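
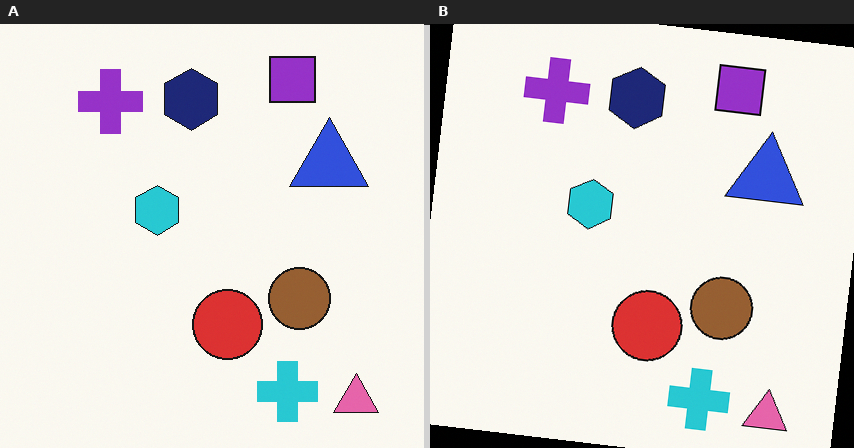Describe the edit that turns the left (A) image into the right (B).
The image was rotated clockwise by a small amount.

Every shape is tilted by the same angle and the image corners show triangular fill wedges — a whole-image rotation by a non-right angle.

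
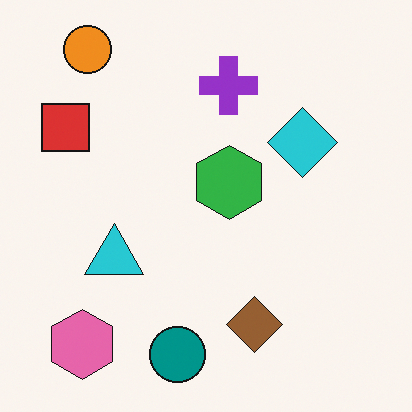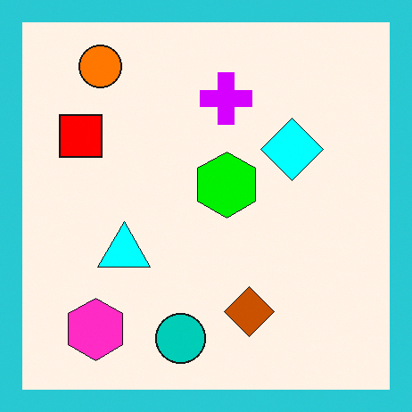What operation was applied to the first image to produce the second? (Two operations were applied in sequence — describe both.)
It was heavily oversaturated, then framed with a cyan border.

All colors are more vivid — a global saturation change. A solid cyan frame runs around the edge of the second image, with the content slightly shrunk inside it.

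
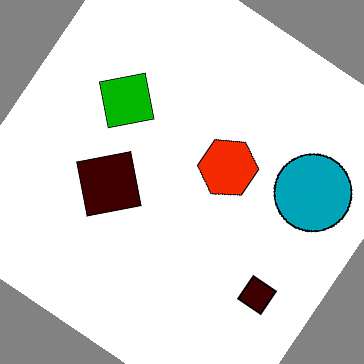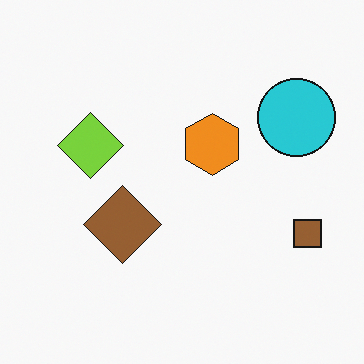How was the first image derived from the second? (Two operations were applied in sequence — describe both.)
Boosted in contrast, then rotated clockwise by a large amount — several tens of degrees.

Tones are pushed away from mid-grey across the whole image — a global contrast change. Every shape is tilted by the same angle and the image corners show triangular fill wedges — a whole-image rotation by a non-right angle.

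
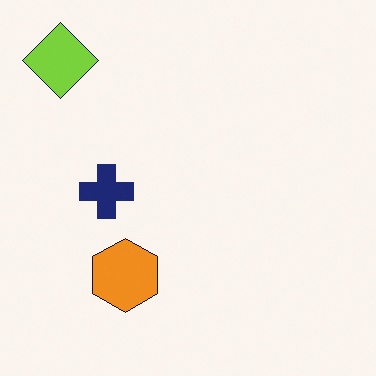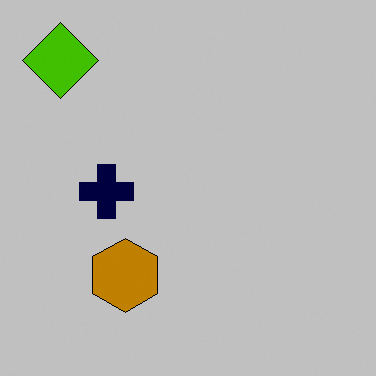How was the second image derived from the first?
Heavily posterized to just a handful of flat colors.

Each flat color has snapped to a coarser quantized level — most visibly, the near-white background has dropped to a flat grey.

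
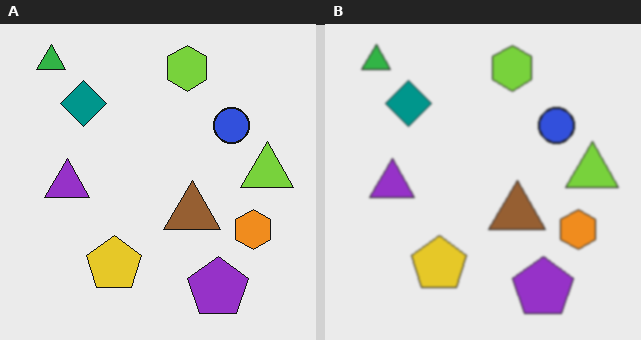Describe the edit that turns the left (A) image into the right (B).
The right (B) image is the left (A) lightly blurred.

Shape edges and outlines are uniformly softened across the whole image.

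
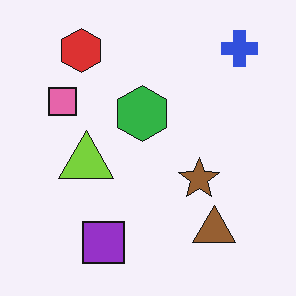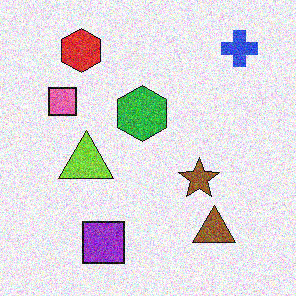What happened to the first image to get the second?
Degraded with strong gaussian noise.

Random speckle covers the whole image, including the flat background.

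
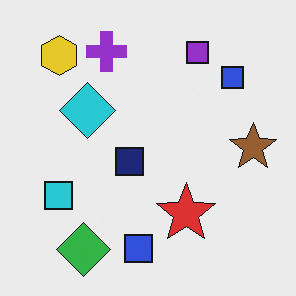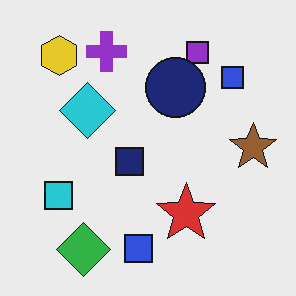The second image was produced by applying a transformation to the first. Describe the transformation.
The transformation is: overlaid with an additional navy circle.

A navy circle appears in the second image that is absent from the first.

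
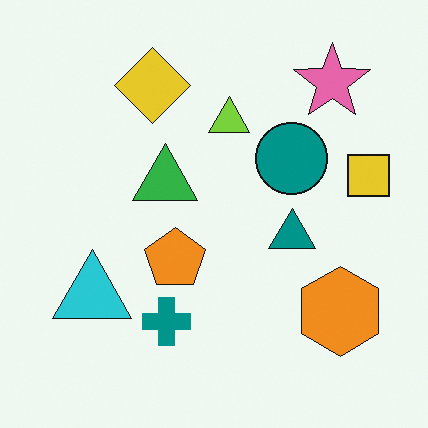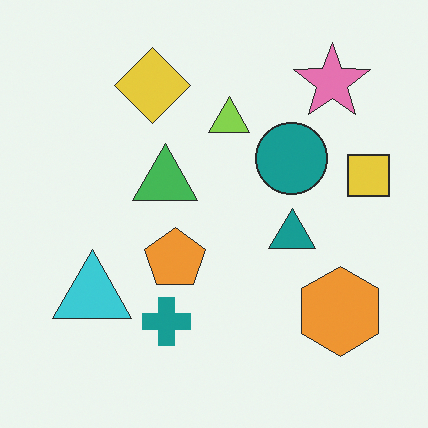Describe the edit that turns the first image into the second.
The transformation is: given slightly reduced contrast.

Tones are pushed toward mid-grey across the whole image — a global contrast change.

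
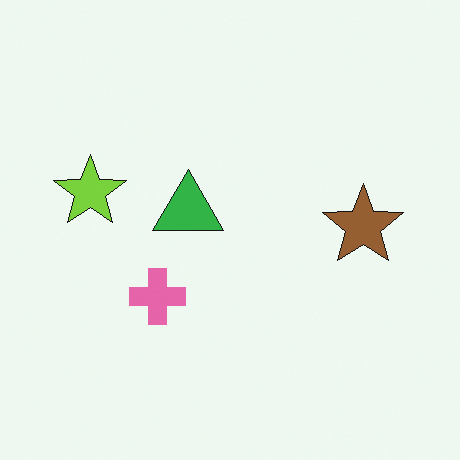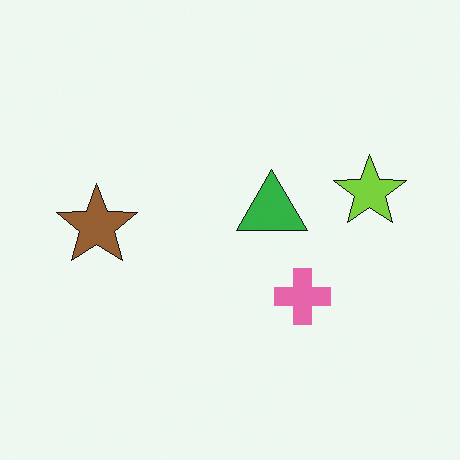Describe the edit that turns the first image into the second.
The second image is the first flipped horizontally (left ↔ right).

The lime star is in the left of the first image and the right of the second — shapes on opposite sides of the vertical midline have swapped in a mirror flip.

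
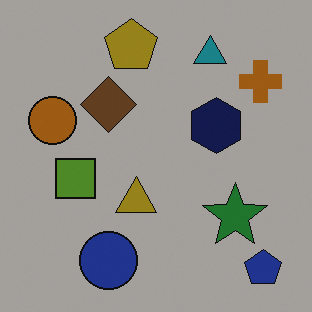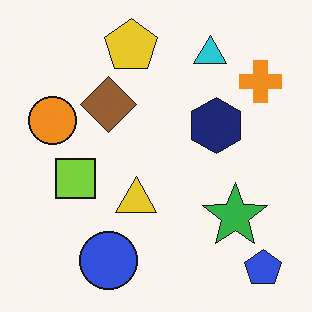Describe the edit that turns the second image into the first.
The first image is the second darkened a lot.

Every pixel — background and shapes alike — is uniformly darkened.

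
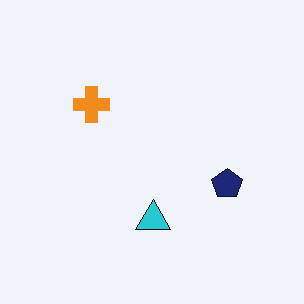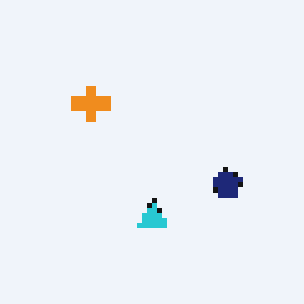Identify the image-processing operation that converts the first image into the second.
The transformation is: mildly pixelated.

Shapes are reduced to large square blocks; fine edges and outlines are lost — a downscale-then-upscale (mosaic) effect.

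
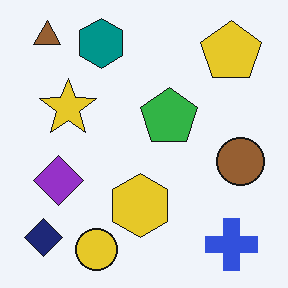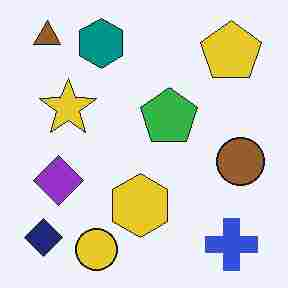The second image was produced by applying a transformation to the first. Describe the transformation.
The image was degraded with heavy JPEG compression.

Blocky 8×8 compression artifacts appear around shape edges and the flat background shows ringing — characteristic JPEG degradation.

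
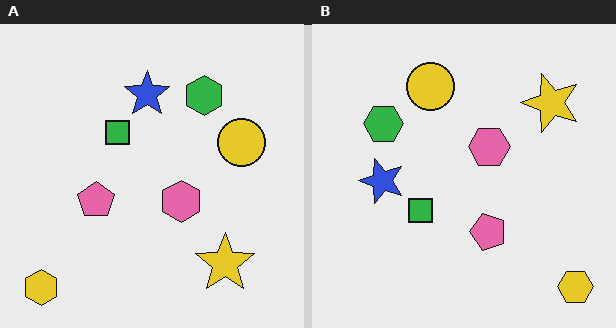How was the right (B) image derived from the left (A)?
The image was rotated 90° counter-clockwise.

The yellow hexagon sits in the bottom-left of the left (A) image and the bottom-right of the right (B) — consistent with a whole-image 90° counter-clockwise rotation.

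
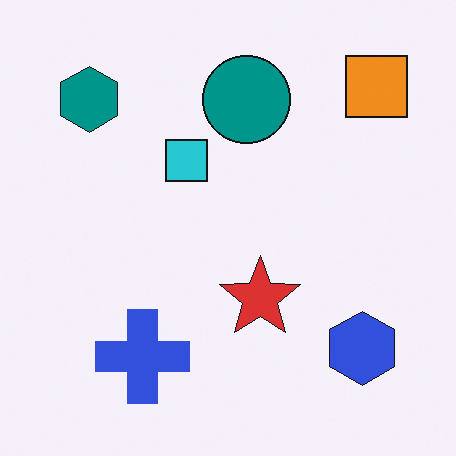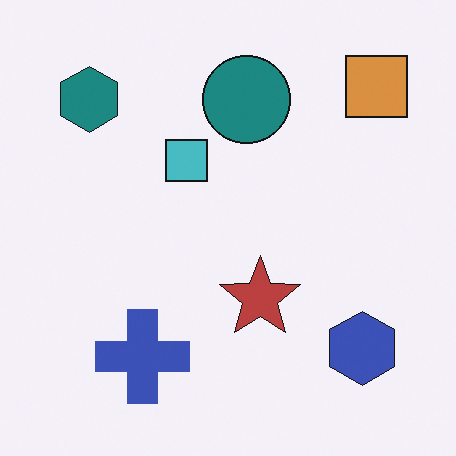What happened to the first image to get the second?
Slightly desaturated.

All colors are more muted and greyish — a global saturation change.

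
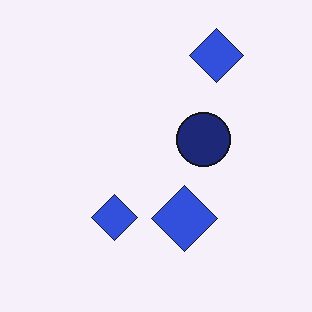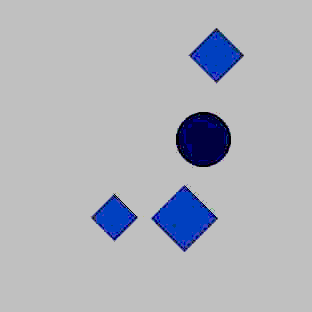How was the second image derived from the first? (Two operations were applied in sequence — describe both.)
The image was degraded with heavy JPEG compression, then heavily posterized to just a handful of flat colors.

Blocky 8×8 compression artifacts appear around shape edges and the flat background shows ringing — characteristic JPEG degradation. Each flat color has snapped to a coarser quantized level — most visibly, the near-white background has dropped to a flat grey.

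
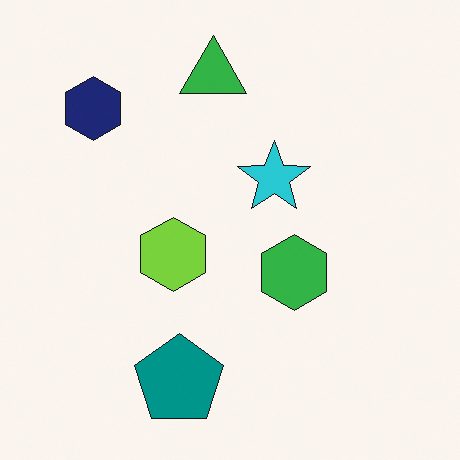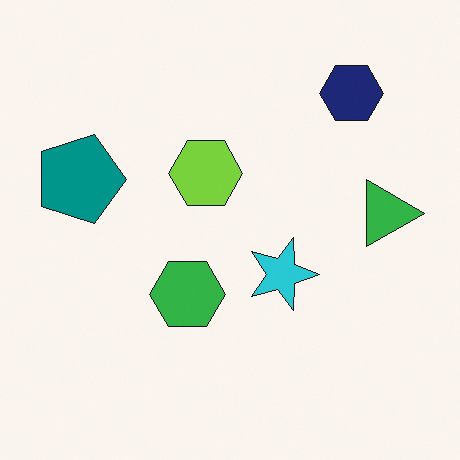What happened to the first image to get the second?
The transformation is: rotated 90° clockwise.

The navy hexagon sits in the top-left of the first image and the top-right of the second — consistent with a whole-image 90° clockwise rotation.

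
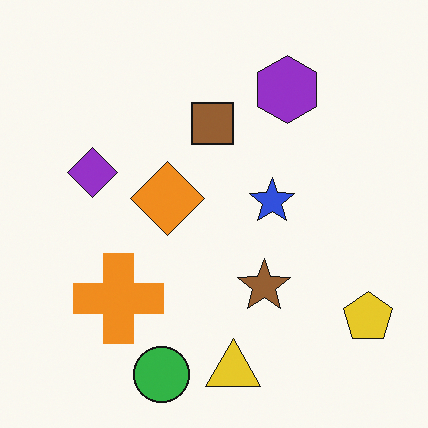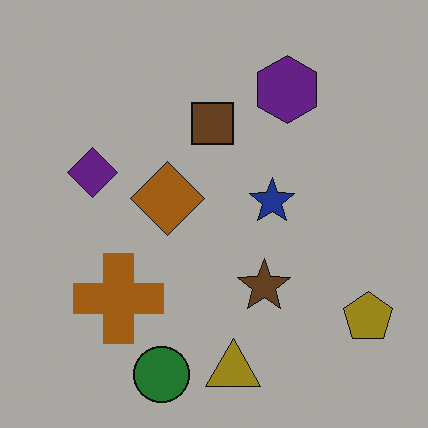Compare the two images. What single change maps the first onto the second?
The second image is the first substantially darkened.

Every pixel — background and shapes alike — is uniformly darkened.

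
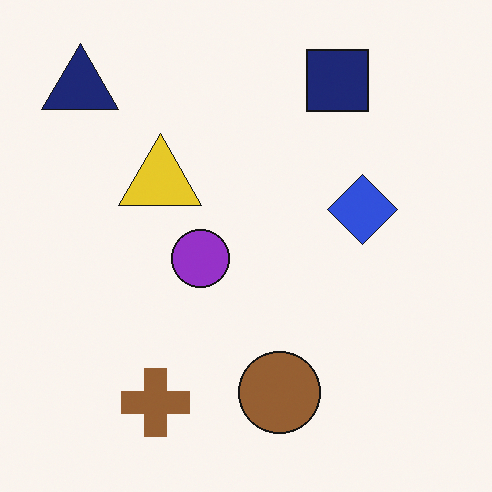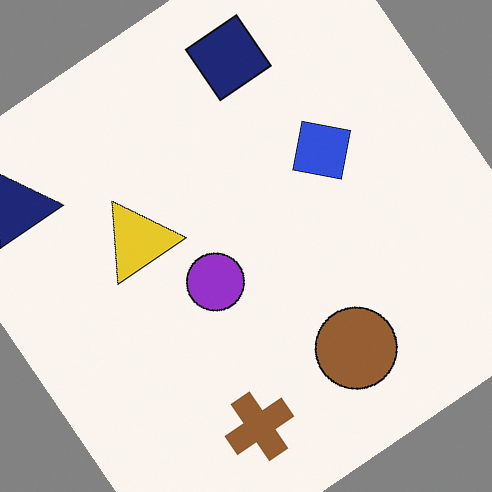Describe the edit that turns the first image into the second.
It was rotated counter-clockwise by a large amount — several tens of degrees.

Every shape is tilted by the same angle and the image corners show triangular fill wedges — a whole-image rotation by a non-right angle.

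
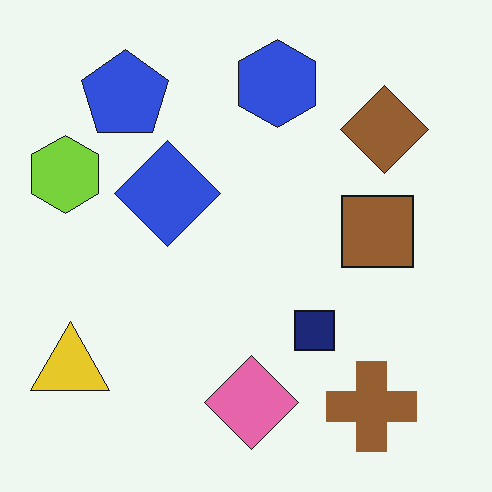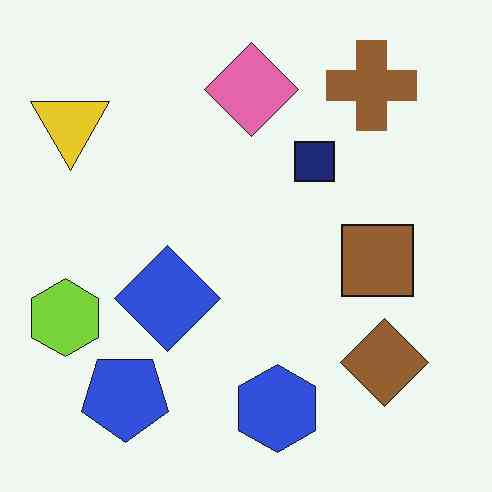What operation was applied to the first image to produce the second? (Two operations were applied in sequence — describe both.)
This is the original image flipped vertically (top ↔ bottom), then given moderate JPEG compression.

The blue hexagon is in the top of the first image and the bottom of the second — shapes on opposite sides of the horizontal midline have swapped in a mirror flip. Blocky 8×8 compression artifacts appear around shape edges and the flat background shows ringing — characteristic JPEG degradation.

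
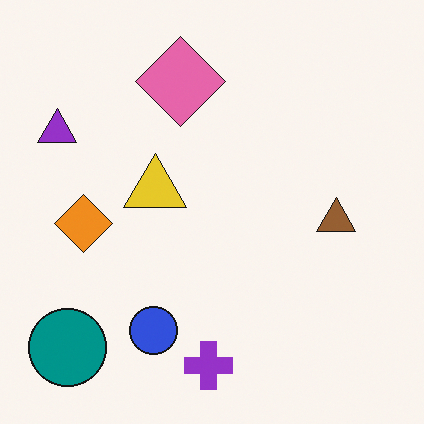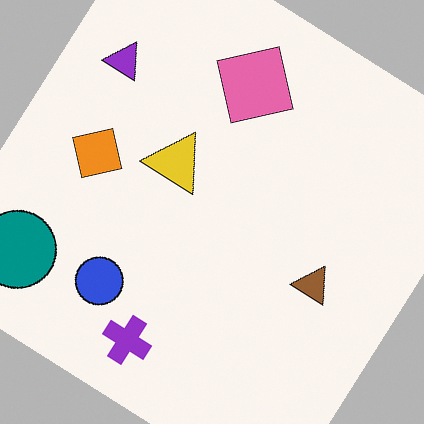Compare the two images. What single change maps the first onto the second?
The transformation is: rotated clockwise by a large amount — several tens of degrees.

Every shape is tilted by the same angle and the image corners show triangular fill wedges — a whole-image rotation by a non-right angle.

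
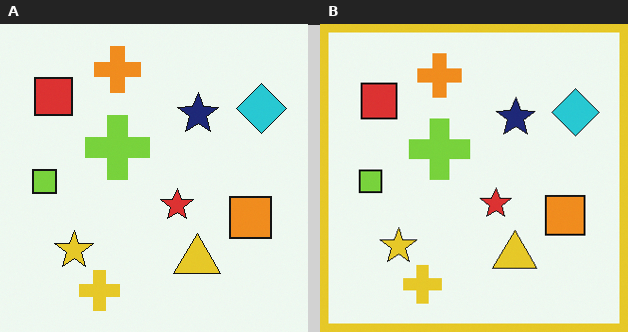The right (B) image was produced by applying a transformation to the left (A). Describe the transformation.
The image was framed with a yellow border.

A solid yellow frame runs around the edge of the right (B) image, with the content slightly shrunk inside it.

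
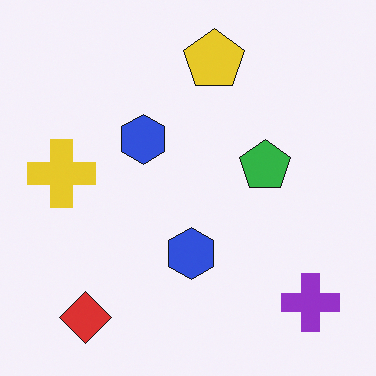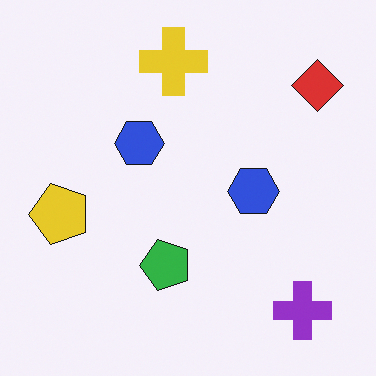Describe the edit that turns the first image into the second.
The transformation is: transposed (reflected across the top-left ↔ bottom-right diagonal).

Shapes have swapped their row and column positions — what was in the top-right is now in the bottom-left — a diagonal reflection.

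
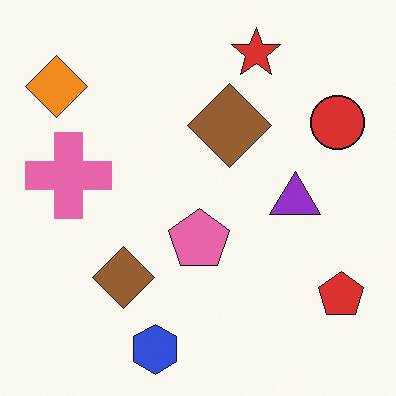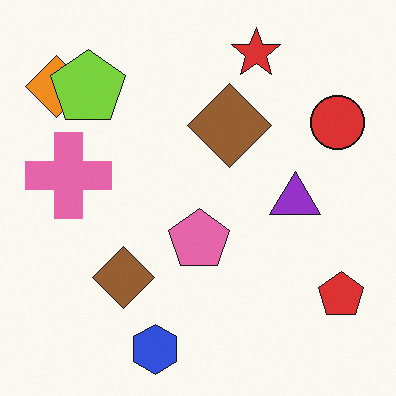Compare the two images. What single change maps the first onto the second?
This is the original image overlaid with an additional lime pentagon.

A lime pentagon appears in the second image that is absent from the first.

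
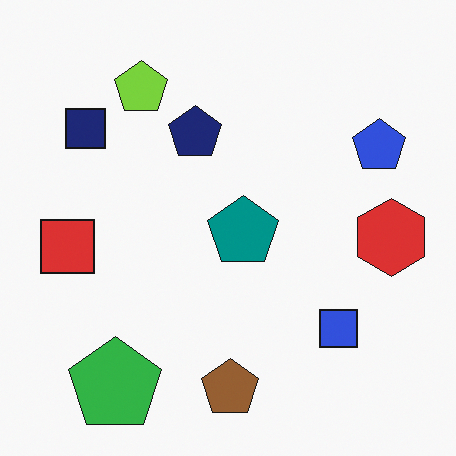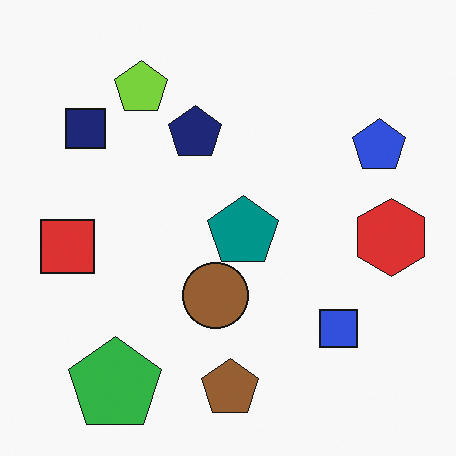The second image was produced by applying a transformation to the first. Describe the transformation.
It was overlaid with an additional brown circle.

A brown circle appears in the second image that is absent from the first.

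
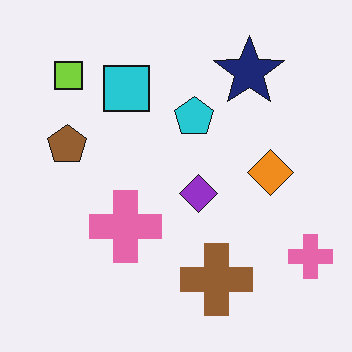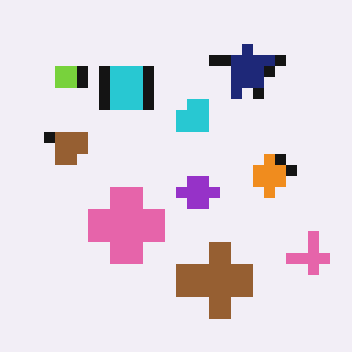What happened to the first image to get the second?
Coarsely pixelated.

Shapes are reduced to large square blocks; fine edges and outlines are lost — a downscale-then-upscale (mosaic) effect.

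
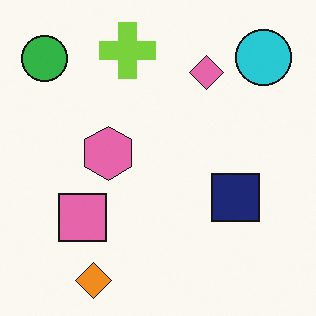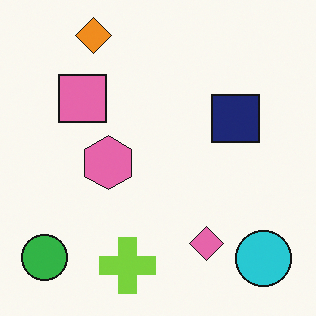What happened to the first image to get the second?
The transformation is: flipped vertically (top ↔ bottom).

The orange diamond is in the bottom-left of the first image and the top-left of the second — shapes on opposite sides of the horizontal midline have swapped in a mirror flip.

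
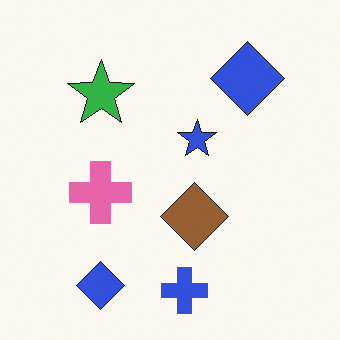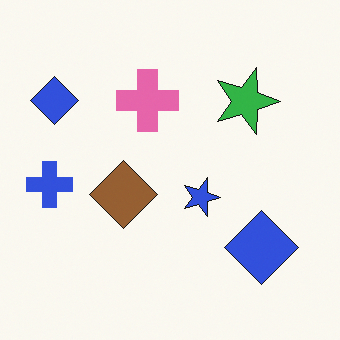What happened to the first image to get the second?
This is the original image rotated 90° clockwise.

The blue cross sits in the bottom of the first image and the left of the second — consistent with a whole-image 90° clockwise rotation.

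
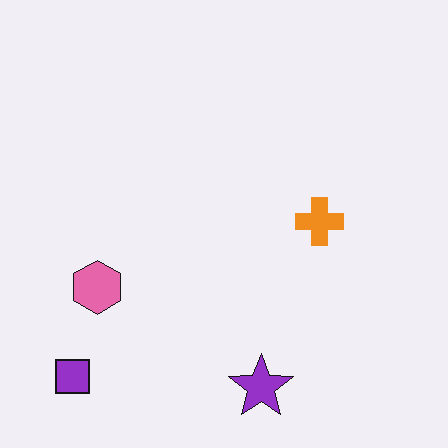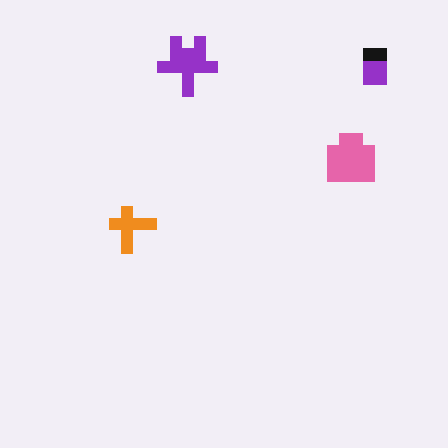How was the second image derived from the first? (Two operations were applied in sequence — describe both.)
Rotated 180°, then heavily pixelated into large blocks.

The purple square sits in the bottom-left of the first image and the top-right of the second — consistent with a whole-image 180° rotation. Shapes are reduced to large square blocks; fine edges and outlines are lost — a downscale-then-upscale (mosaic) effect.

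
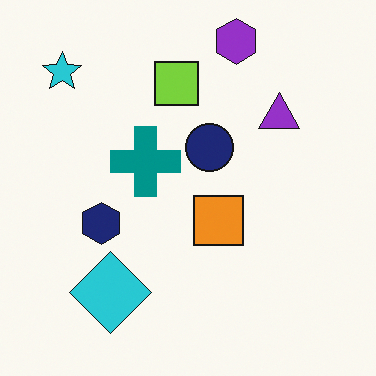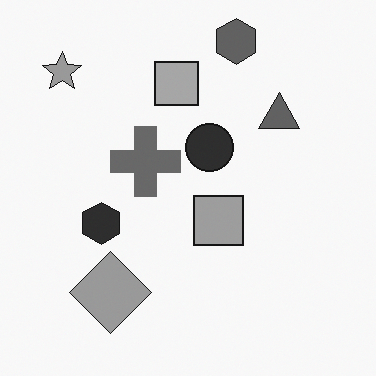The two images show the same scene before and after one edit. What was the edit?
The transformation is: converted to grayscale.

All color is removed — every shape is now a shade of grey.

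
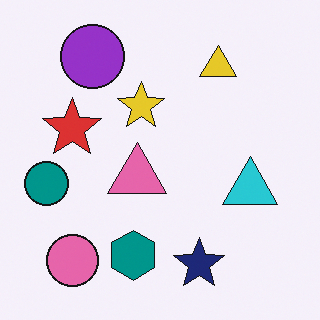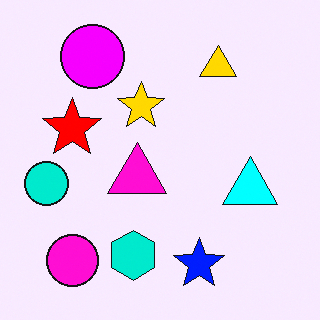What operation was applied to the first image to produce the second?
The image was made much more vivid (saturation change).

All colors are more vivid — a global saturation change.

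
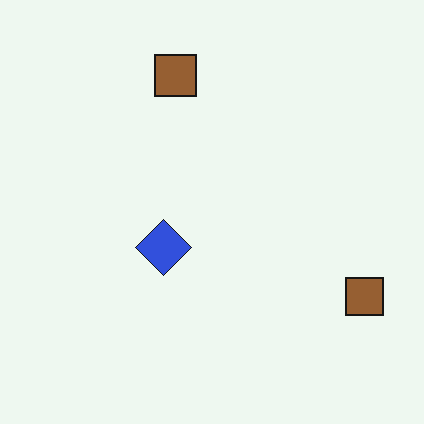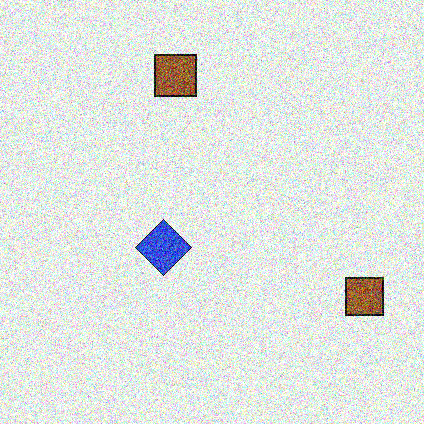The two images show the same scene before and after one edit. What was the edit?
The transformation is: degraded with a thick layer of grain.

Random speckle covers the whole image, including the flat background.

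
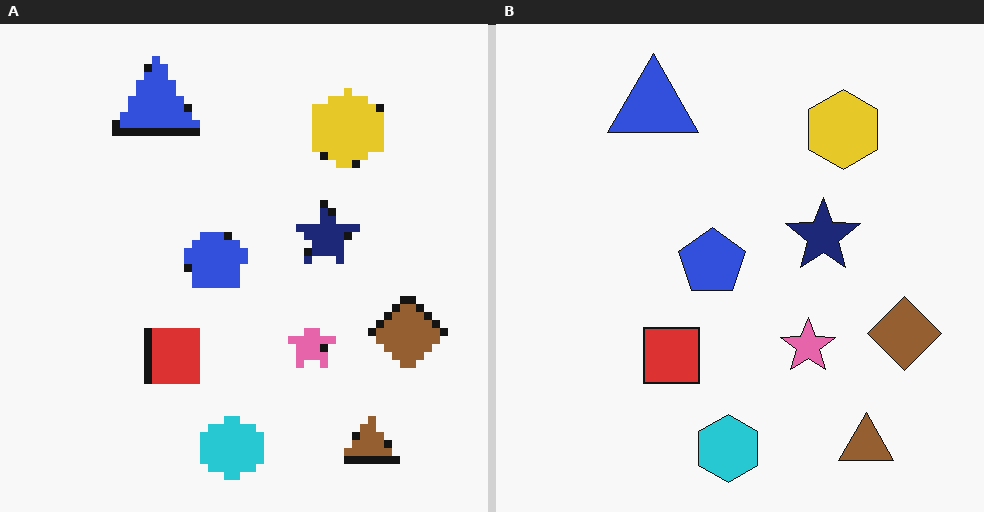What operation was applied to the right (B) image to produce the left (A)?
The transformation is: moderately pixelated.

Shapes are reduced to large square blocks; fine edges and outlines are lost — a downscale-then-upscale (mosaic) effect.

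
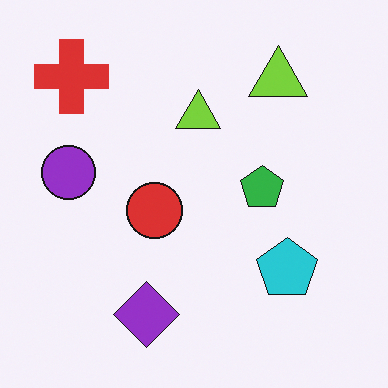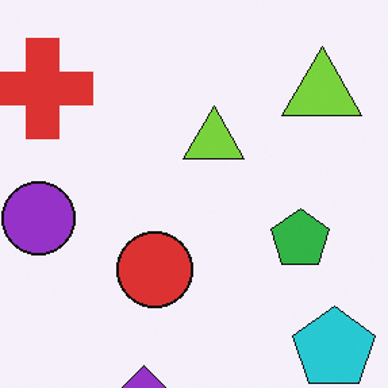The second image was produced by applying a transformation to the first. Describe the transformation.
The second image is the first cropped to a modestly smaller region and rescaled.

The visible shapes are larger and the field of view is narrower; shapes near the original edges may be partly or wholly outside the frame — a crop-and-rescale.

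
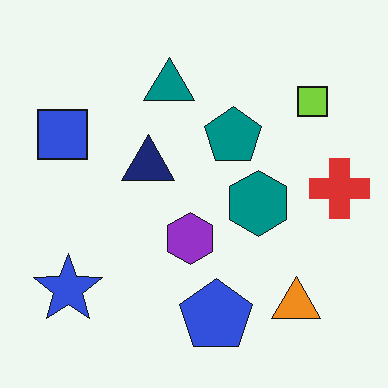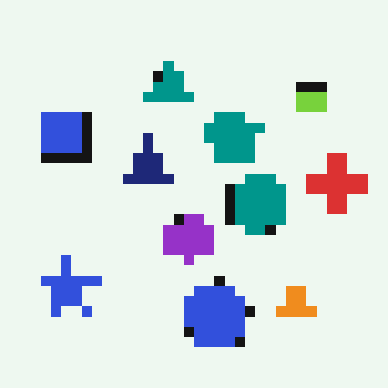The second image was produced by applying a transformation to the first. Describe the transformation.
This is the original image coarsely pixelated.

Shapes are reduced to large square blocks; fine edges and outlines are lost — a downscale-then-upscale (mosaic) effect.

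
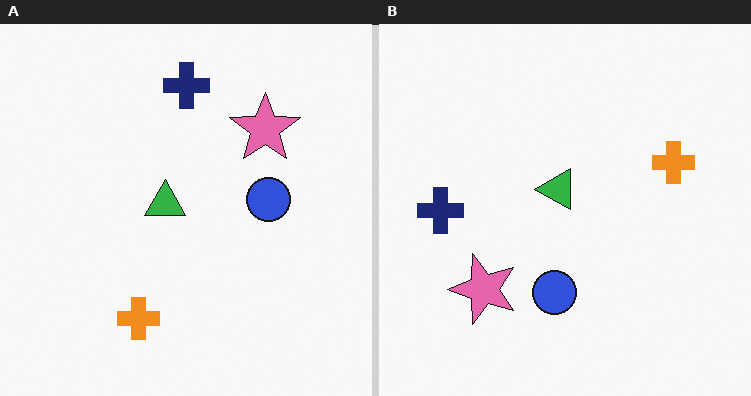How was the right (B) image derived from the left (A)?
The right (B) image is the left (A) transposed (reflected across the top-left ↔ bottom-right diagonal).

Shapes have swapped their row and column positions — what was in the top-right is now in the bottom-left — a diagonal reflection.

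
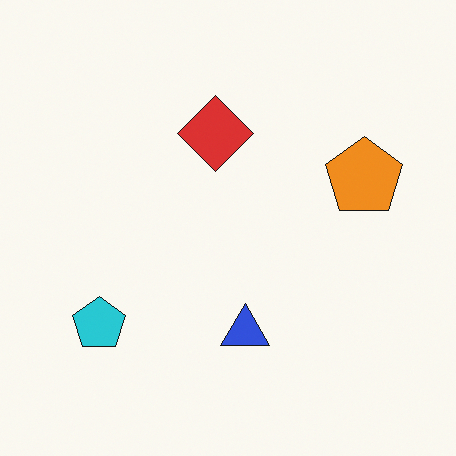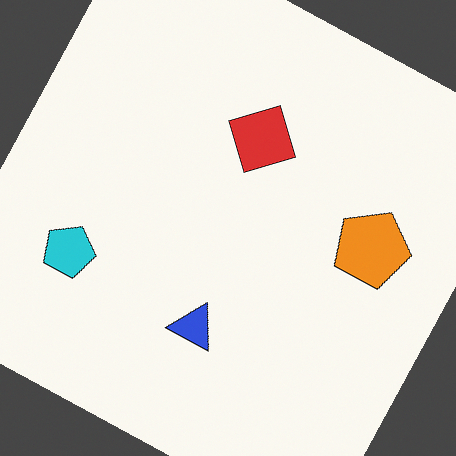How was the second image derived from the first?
It was rotated clockwise by a clearly visible amount.

Every shape is tilted by the same angle and the image corners show triangular fill wedges — a whole-image rotation by a non-right angle.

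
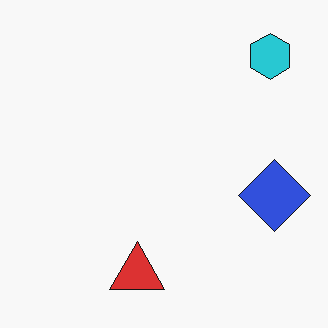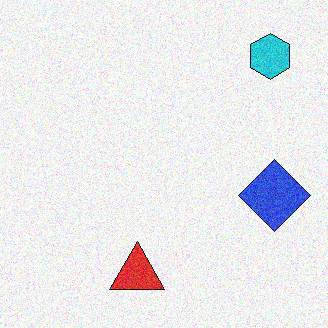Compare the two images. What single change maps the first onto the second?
It was degraded with moderate additive noise.

Random speckle covers the whole image, including the flat background.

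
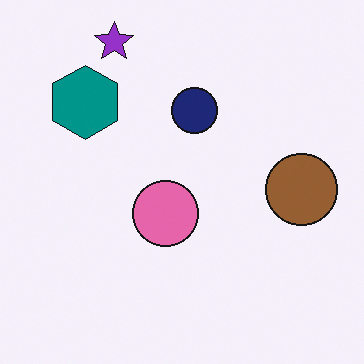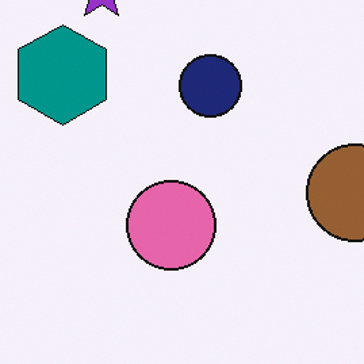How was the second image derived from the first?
Cropped slightly and scaled back up.

The visible shapes are larger and the field of view is narrower; shapes near the original edges may be partly or wholly outside the frame — a crop-and-rescale.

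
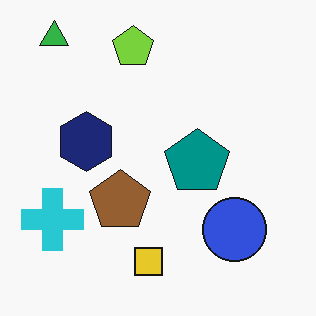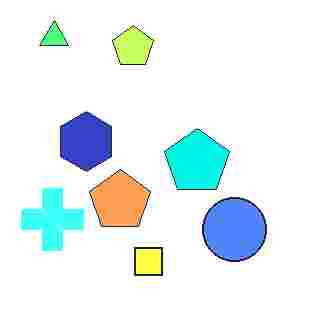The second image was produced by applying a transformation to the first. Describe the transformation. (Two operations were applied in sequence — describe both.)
The transformation is: substantially brightened, then heavily JPEG-compressed with obvious blocking artifacts.

Every pixel — background and shapes alike — is uniformly brightened. Blocky 8×8 compression artifacts appear around shape edges and the flat background shows ringing — characteristic JPEG degradation.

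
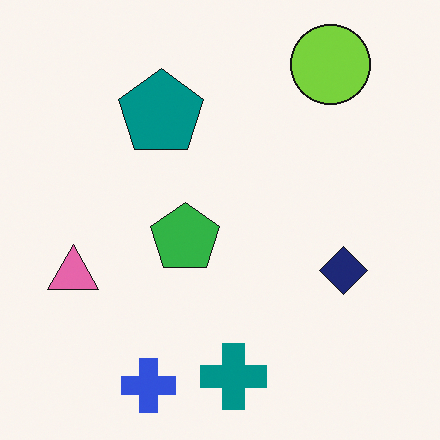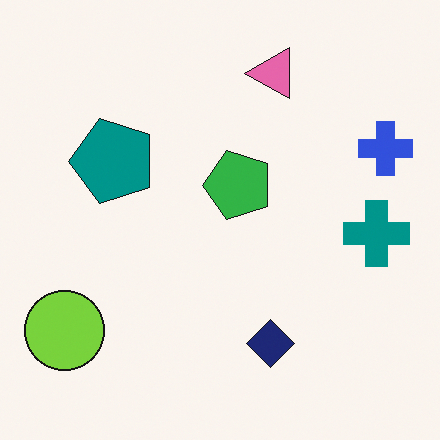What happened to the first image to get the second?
The second image is the first transposed (reflected across the top-left ↔ bottom-right diagonal).

Shapes have swapped their row and column positions — what was in the top-right is now in the bottom-left — a diagonal reflection.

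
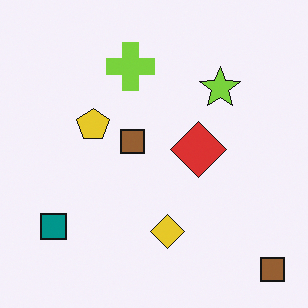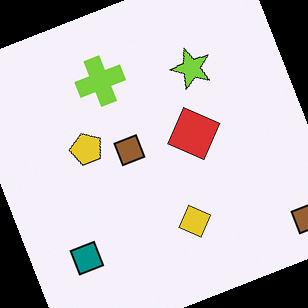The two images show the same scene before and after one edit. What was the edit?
The transformation is: rotated counter-clockwise by a moderate amount.

Every shape is tilted by the same angle and the image corners show triangular fill wedges — a whole-image rotation by a non-right angle.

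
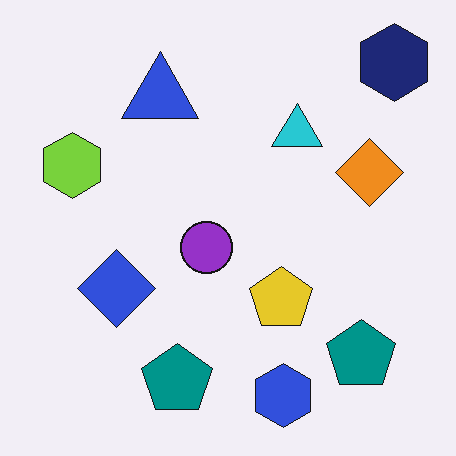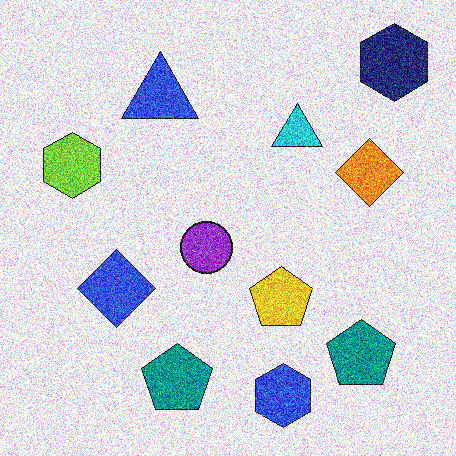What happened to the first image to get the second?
The second image is the first degraded with a thick layer of grain.

Random speckle covers the whole image, including the flat background.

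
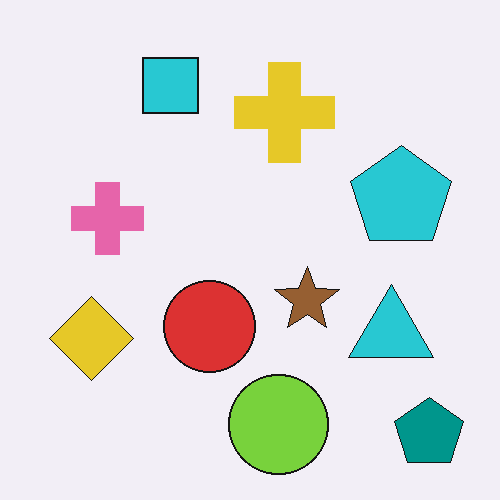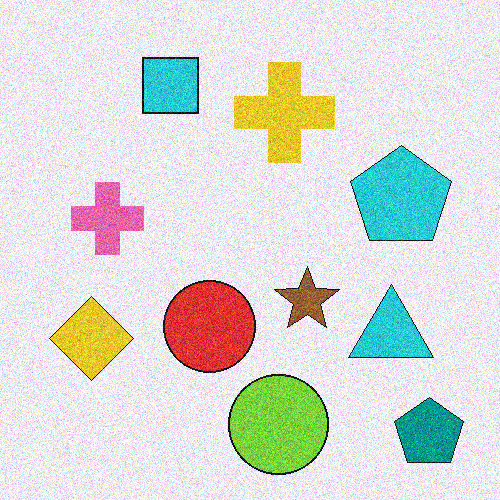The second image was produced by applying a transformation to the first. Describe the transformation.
The transformation is: degraded with visible gaussian noise.

Random speckle covers the whole image, including the flat background.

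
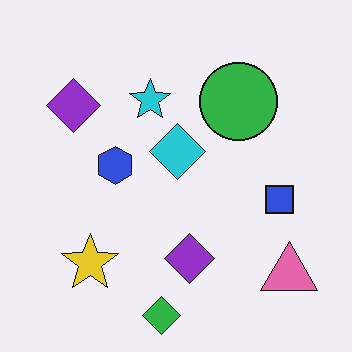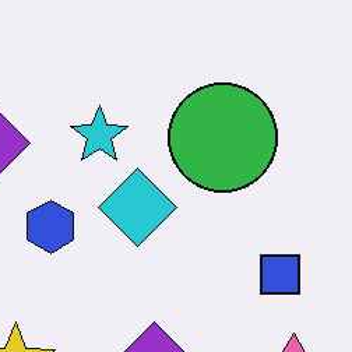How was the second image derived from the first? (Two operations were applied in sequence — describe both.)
The image was given moderate JPEG compression, then cropped slightly and scaled back up.

Blocky 8×8 compression artifacts appear around shape edges and the flat background shows ringing — characteristic JPEG degradation. The visible shapes are larger and the field of view is narrower; shapes near the original edges may be partly or wholly outside the frame — a crop-and-rescale.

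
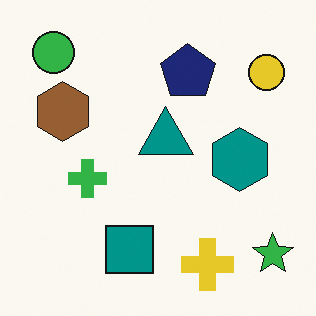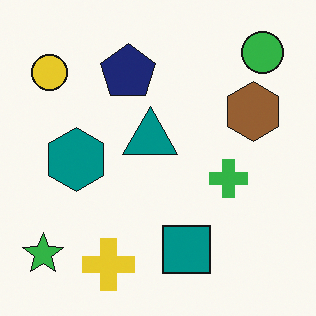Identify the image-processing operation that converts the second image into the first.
The image was flipped horizontally (left ↔ right).

The green star is in the bottom-left of the second image and the bottom-right of the first — shapes on opposite sides of the vertical midline have swapped in a mirror flip.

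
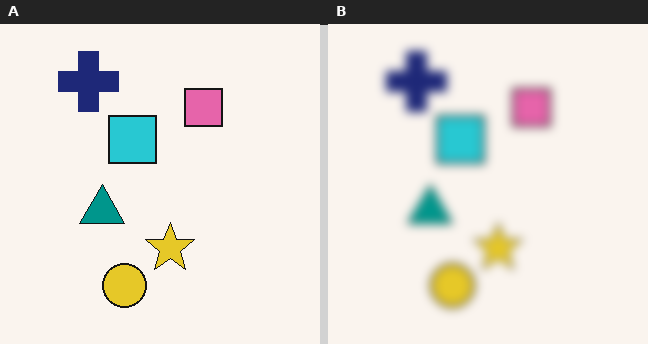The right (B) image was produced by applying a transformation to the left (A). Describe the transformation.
It was heavily blurred.

Shape edges and outlines are uniformly softened across the whole image.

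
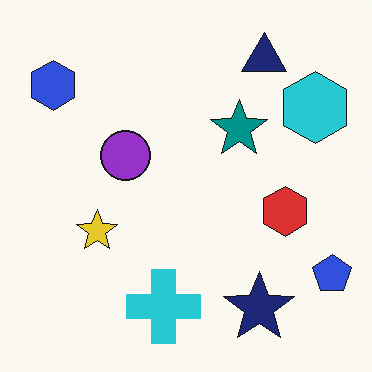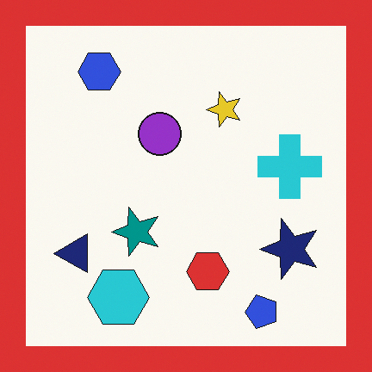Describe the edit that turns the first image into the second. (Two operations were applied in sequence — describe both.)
Transposed (reflected across the top-left ↔ bottom-right diagonal), then framed with a red border.

Shapes have swapped their row and column positions — what was in the top-right is now in the bottom-left — a diagonal reflection. A solid red frame runs around the edge of the second image, with the content slightly shrunk inside it.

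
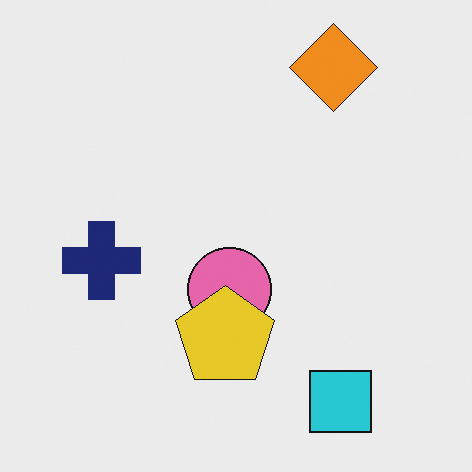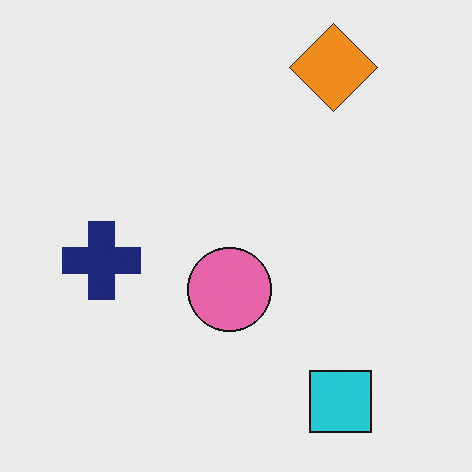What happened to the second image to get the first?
The first image is the second overlaid with an additional yellow pentagon.

A yellow pentagon appears in the first image that is absent from the second.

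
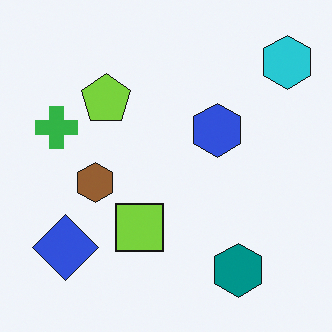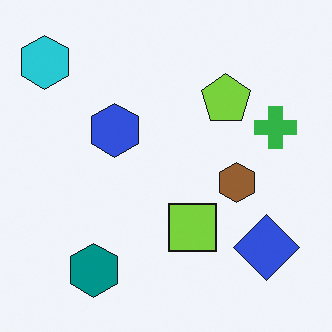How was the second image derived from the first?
Flipped horizontally (left ↔ right).

The cyan hexagon is in the top-right of the first image and the top-left of the second — shapes on opposite sides of the vertical midline have swapped in a mirror flip.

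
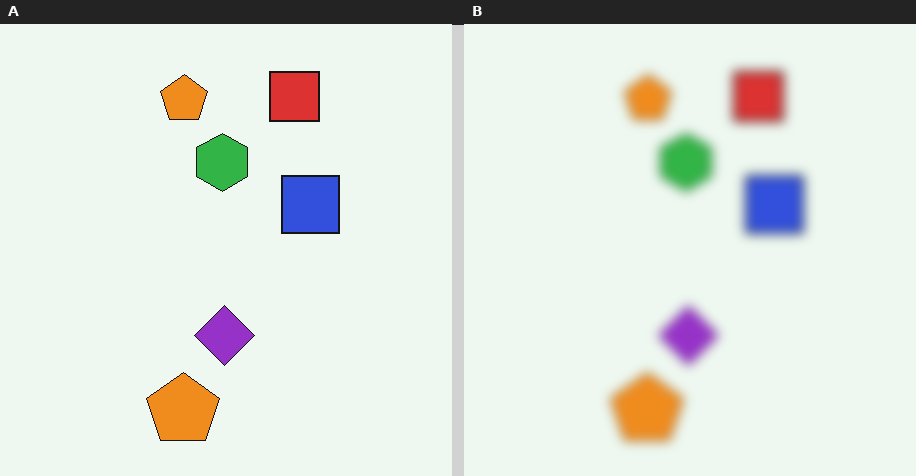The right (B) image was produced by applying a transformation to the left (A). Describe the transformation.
The right (B) image is the left (A) strongly gaussian-blurred.

Shape edges and outlines are uniformly softened across the whole image.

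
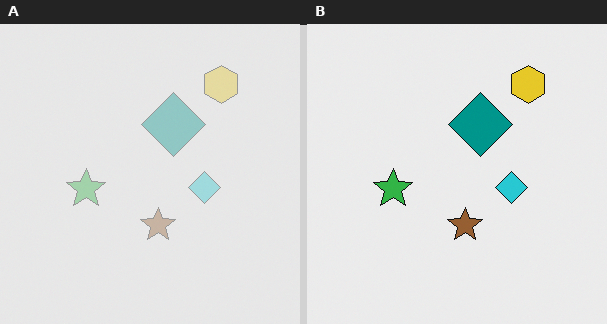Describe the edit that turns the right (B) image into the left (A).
Given much lower contrast.

Tones are pushed toward mid-grey across the whole image — a global contrast change.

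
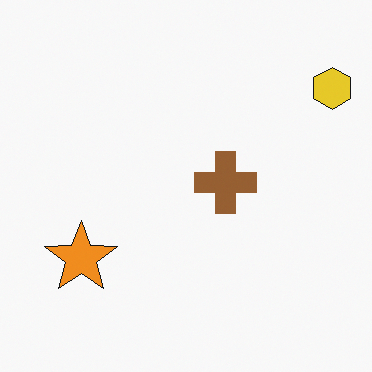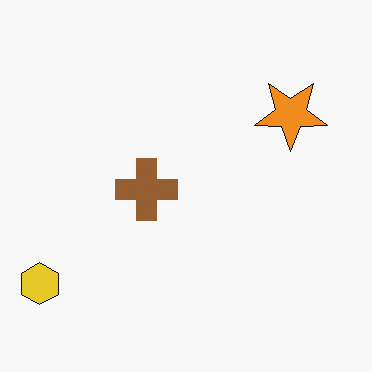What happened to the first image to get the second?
This is the original image rotated 180°.

The yellow hexagon sits in the top-right of the first image and the bottom-left of the second — consistent with a whole-image 180° rotation.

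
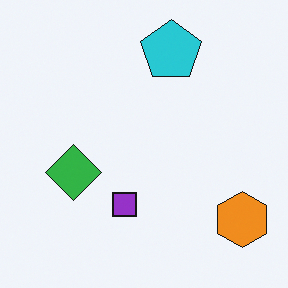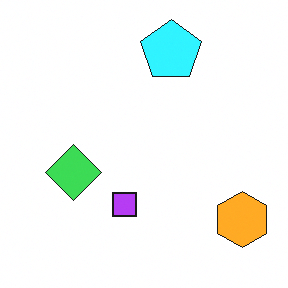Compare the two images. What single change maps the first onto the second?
Slightly brightened.

Every pixel — background and shapes alike — is uniformly brightened.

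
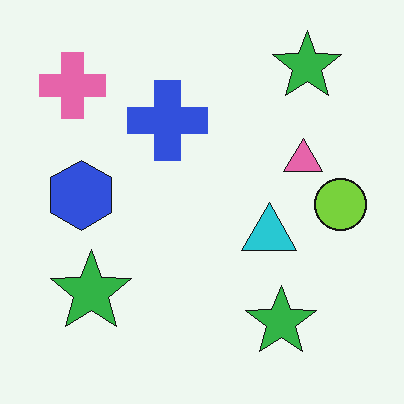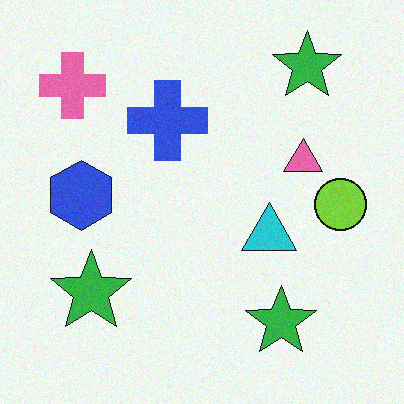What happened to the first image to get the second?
Degraded with a light layer of grain.

Random speckle covers the whole image, including the flat background.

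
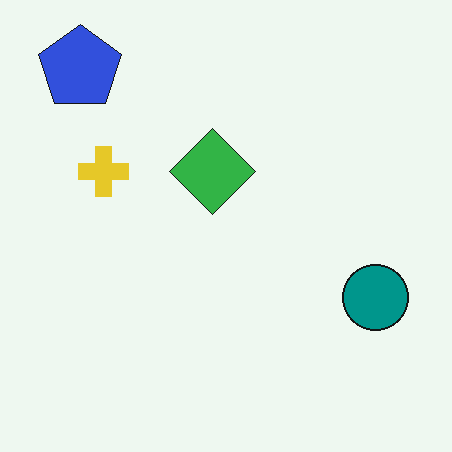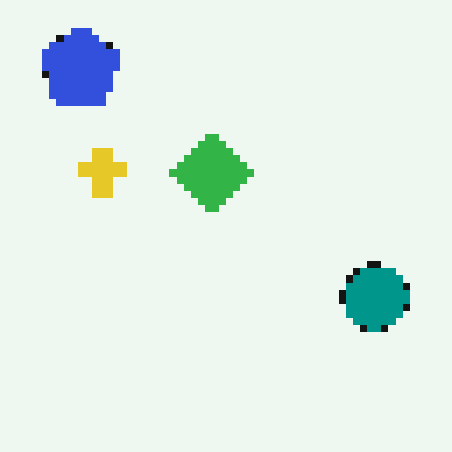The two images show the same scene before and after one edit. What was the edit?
The image was moderately pixelated.

Shapes are reduced to large square blocks; fine edges and outlines are lost — a downscale-then-upscale (mosaic) effect.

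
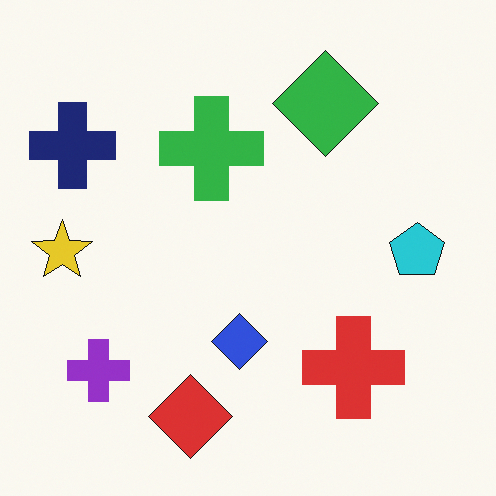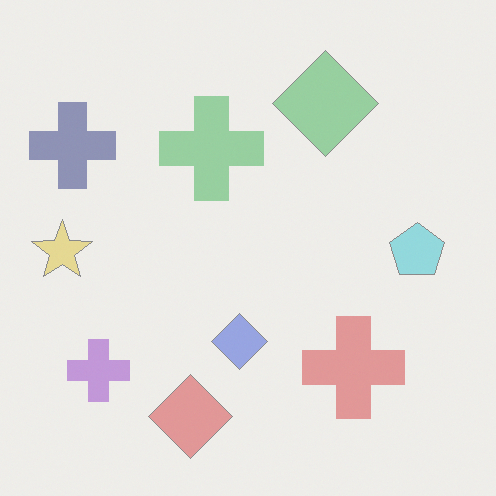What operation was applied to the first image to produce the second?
This is the original image given much lower contrast.

Tones are pushed toward mid-grey across the whole image — a global contrast change.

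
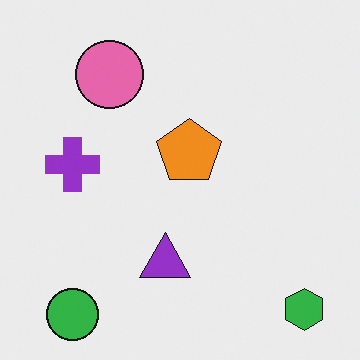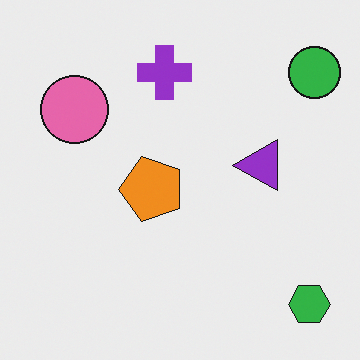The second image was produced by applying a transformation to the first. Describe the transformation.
This is the original image transposed (reflected across the top-left ↔ bottom-right diagonal).

Shapes have swapped their row and column positions — what was in the top-right is now in the bottom-left — a diagonal reflection.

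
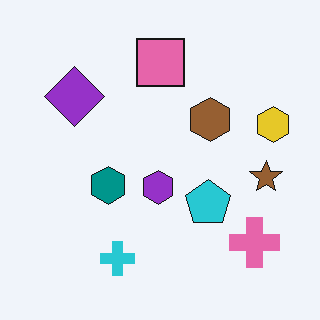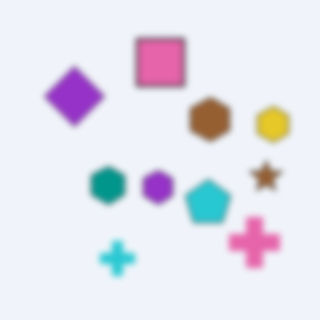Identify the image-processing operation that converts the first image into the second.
Moderately blurred.

Shape edges and outlines are uniformly softened across the whole image.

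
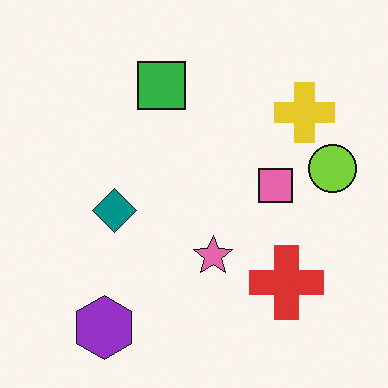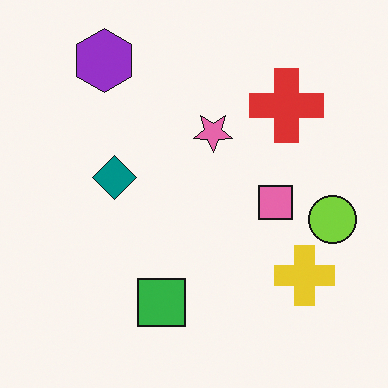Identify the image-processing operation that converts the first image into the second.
The transformation is: flipped vertically (top ↔ bottom).

The purple hexagon is in the bottom-left of the first image and the top-left of the second — shapes on opposite sides of the horizontal midline have swapped in a mirror flip.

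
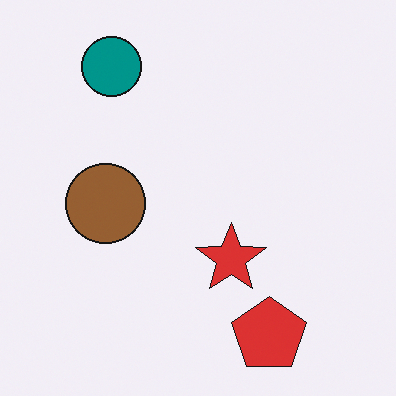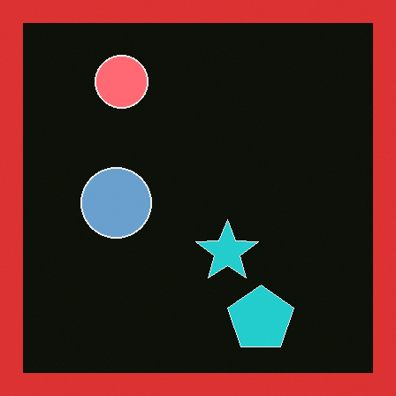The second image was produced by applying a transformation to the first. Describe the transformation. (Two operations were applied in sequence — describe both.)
It was color-inverted (negative), then framed with a red border.

The light background has become dark and every shape's color is its complement — a photographic negative. A solid red frame runs around the edge of the second image, with the content slightly shrunk inside it.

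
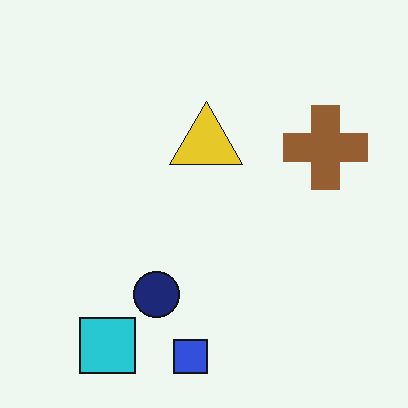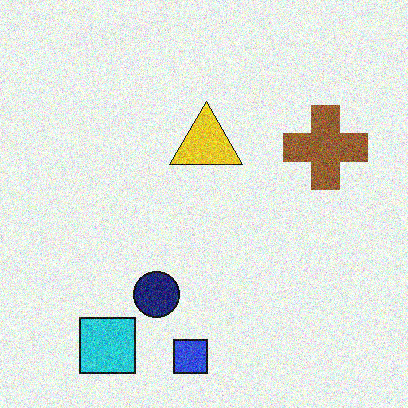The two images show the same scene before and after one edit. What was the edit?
The second image is the first degraded with moderate additive noise.

Random speckle covers the whole image, including the flat background.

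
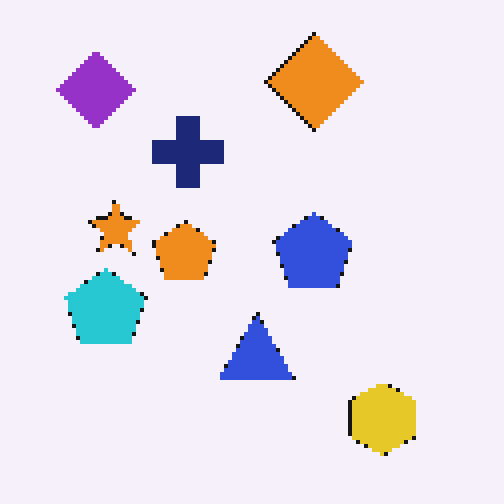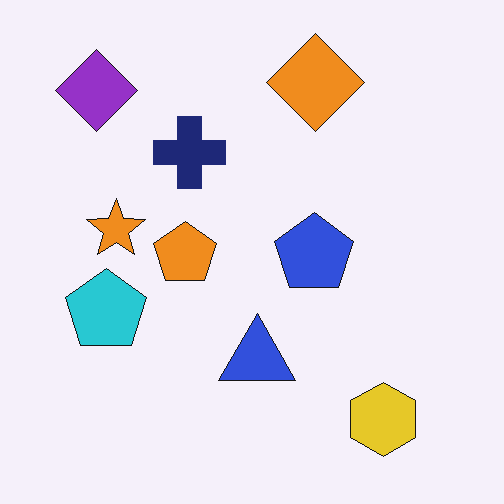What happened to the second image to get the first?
The image was lightly pixelated (a mild mosaic effect).

Shapes are reduced to large square blocks; fine edges and outlines are lost — a downscale-then-upscale (mosaic) effect.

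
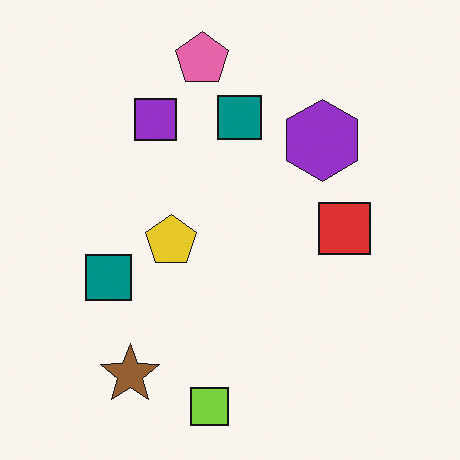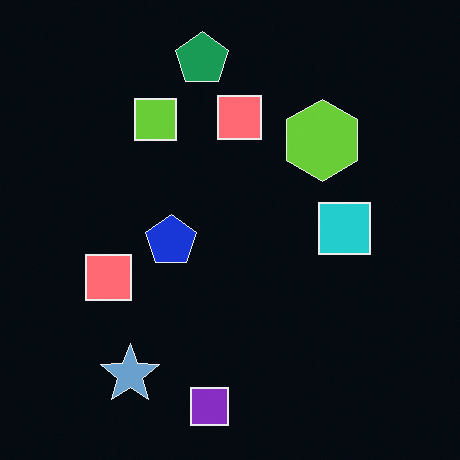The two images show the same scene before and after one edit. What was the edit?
The transformation is: color-inverted (negative).

The light background has become dark and every shape's color is its complement — a photographic negative.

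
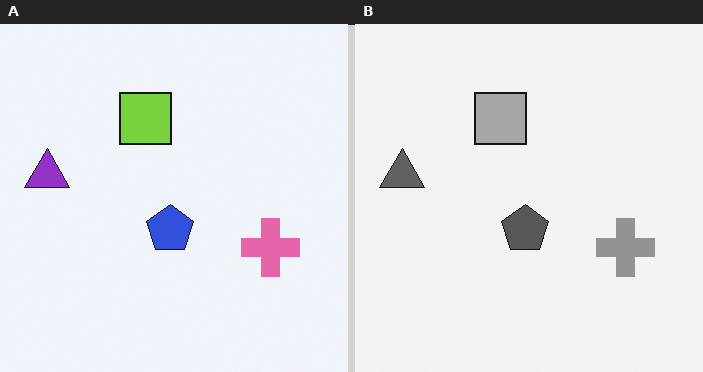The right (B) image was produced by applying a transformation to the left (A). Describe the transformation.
This is the original image converted to grayscale.

All color is removed — every shape is now a shade of grey.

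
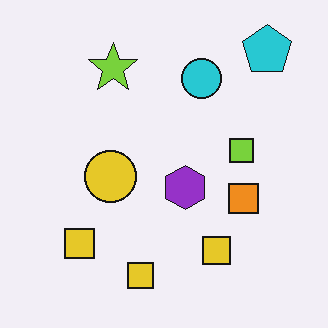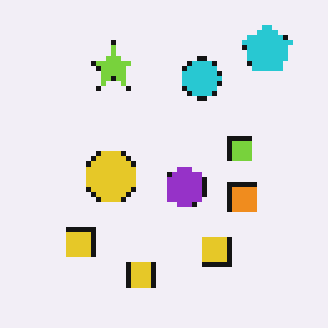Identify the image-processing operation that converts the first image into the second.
This is the original image mildly pixelated.

Shapes are reduced to large square blocks; fine edges and outlines are lost — a downscale-then-upscale (mosaic) effect.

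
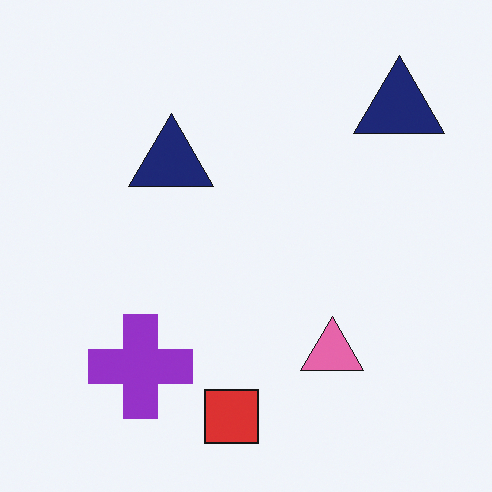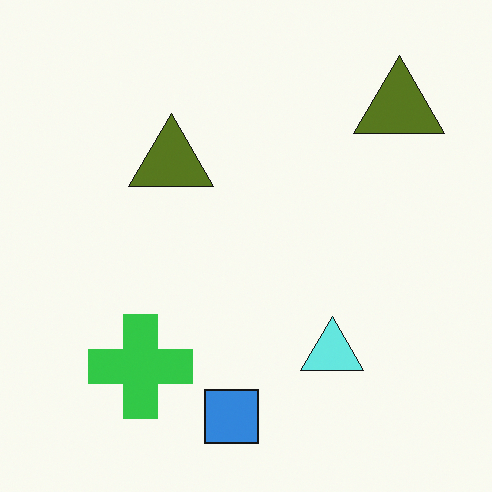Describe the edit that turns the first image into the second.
It was hue-shifted by a large amount.

Every shape's color has rotated by the same amount around the hue wheel — a uniform hue shift.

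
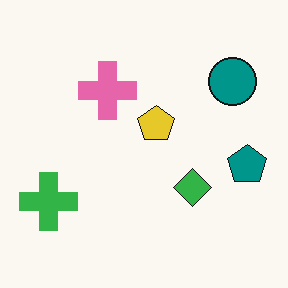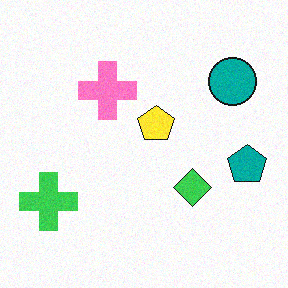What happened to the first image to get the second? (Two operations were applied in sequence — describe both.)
The second image is the first brightened a little, then degraded with a light layer of grain.

Every pixel — background and shapes alike — is uniformly brightened. Random speckle covers the whole image, including the flat background.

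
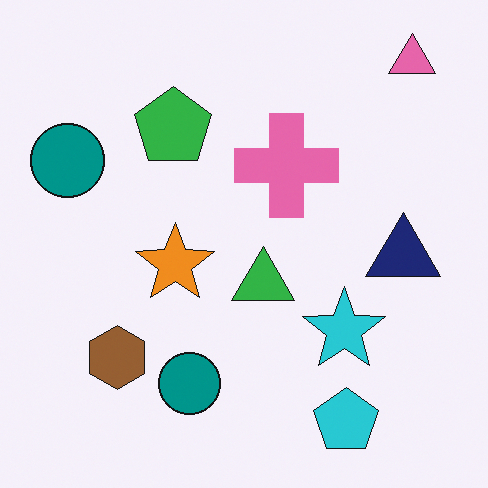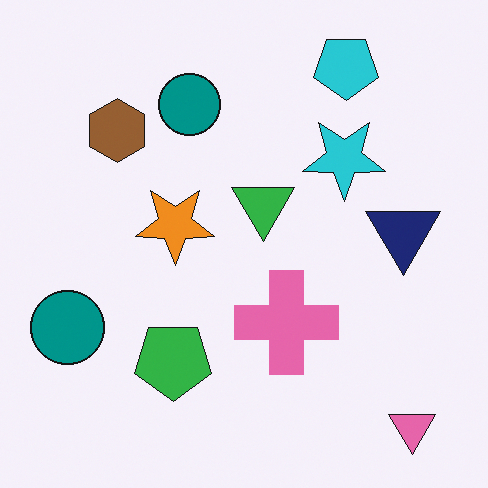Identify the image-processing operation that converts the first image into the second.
This is the original image flipped vertically (top ↔ bottom).

The pink triangle is in the top-right of the first image and the bottom-right of the second — shapes on opposite sides of the horizontal midline have swapped in a mirror flip.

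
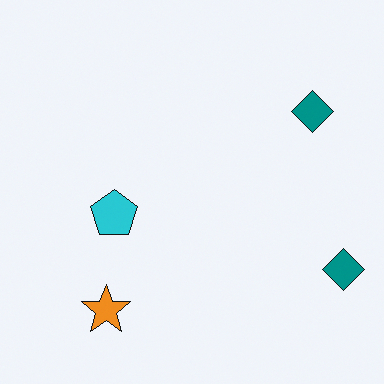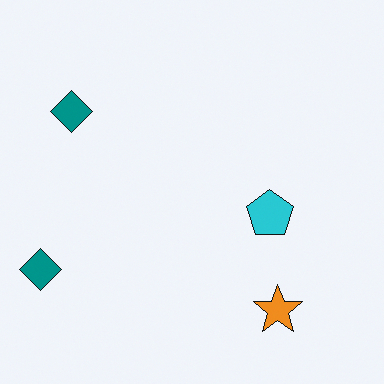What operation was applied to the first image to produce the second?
The transformation is: flipped horizontally (left ↔ right).

The orange star is in the bottom-left of the first image and the bottom-right of the second — shapes on opposite sides of the vertical midline have swapped in a mirror flip.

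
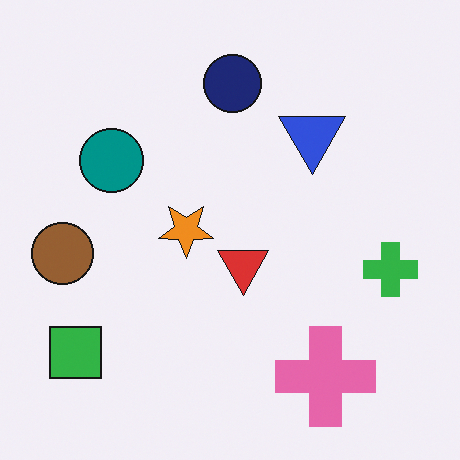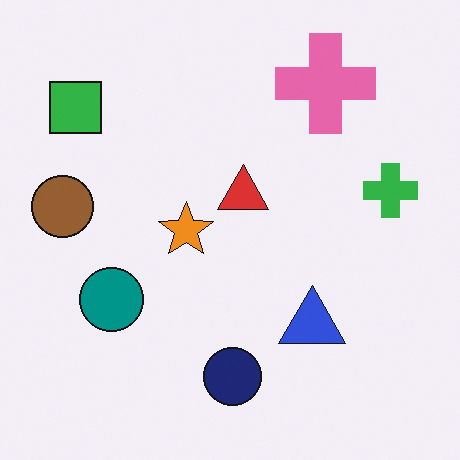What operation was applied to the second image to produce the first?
Flipped vertically (top ↔ bottom).

The pink cross is in the top-right of the second image and the bottom-right of the first — shapes on opposite sides of the horizontal midline have swapped in a mirror flip.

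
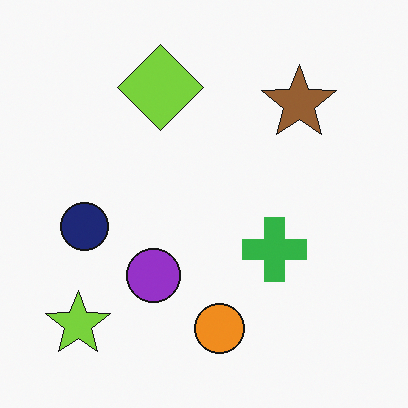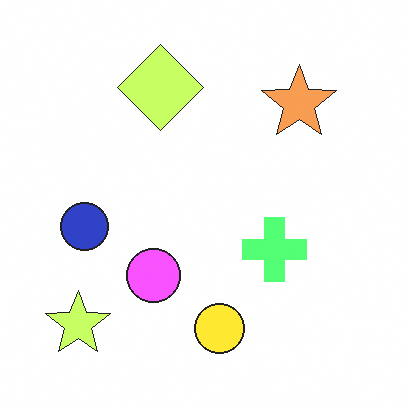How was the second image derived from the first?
It was noticeably brightened.

Every pixel — background and shapes alike — is uniformly brightened.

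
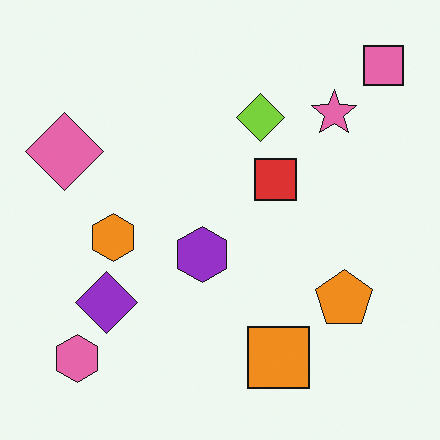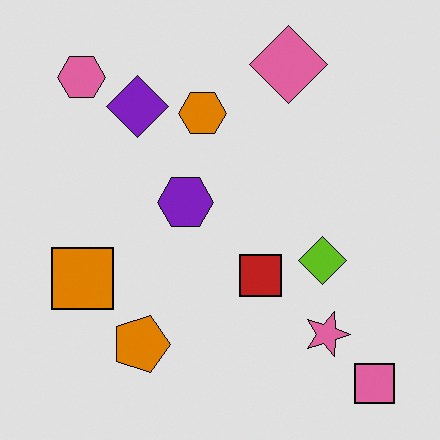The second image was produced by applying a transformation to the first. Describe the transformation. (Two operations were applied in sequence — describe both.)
This is the original image posterized to a reduced palette, then rotated 90° clockwise.

Each flat color has snapped to a coarser quantized level — most visibly, the near-white background has dropped to a flat grey. The pink square sits in the top-right of the first image and the bottom-right of the second — consistent with a whole-image 90° clockwise rotation.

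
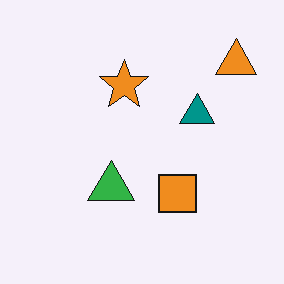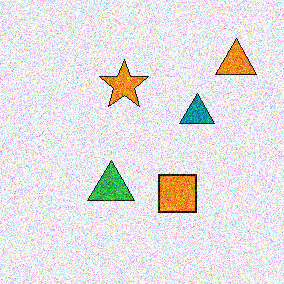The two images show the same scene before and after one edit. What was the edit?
It was degraded with a thick layer of grain.

Random speckle covers the whole image, including the flat background.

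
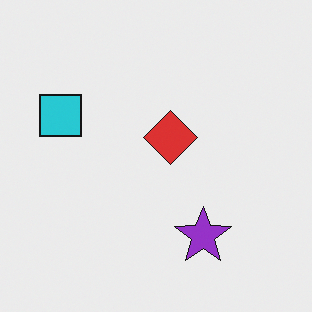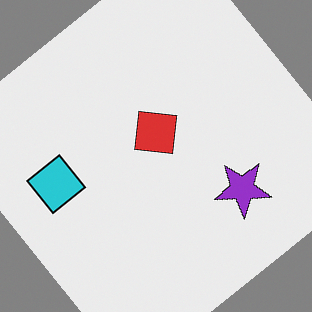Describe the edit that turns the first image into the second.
It was rotated counter-clockwise by a large amount — several tens of degrees.

Every shape is tilted by the same angle and the image corners show triangular fill wedges — a whole-image rotation by a non-right angle.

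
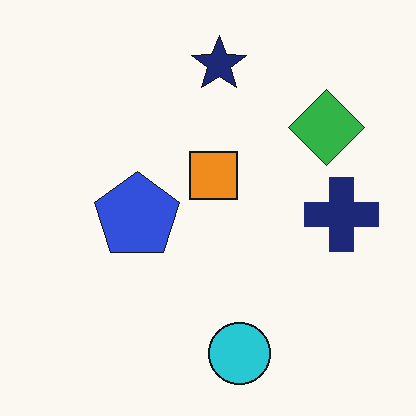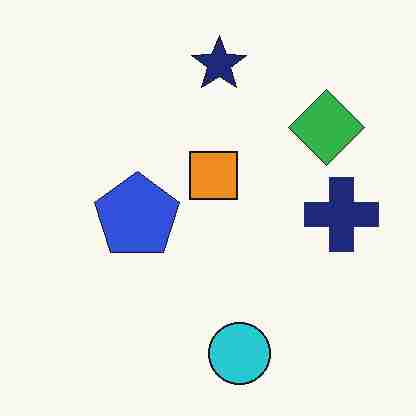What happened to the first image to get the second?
The image was degraded with heavy JPEG compression.

Blocky 8×8 compression artifacts appear around shape edges and the flat background shows ringing — characteristic JPEG degradation.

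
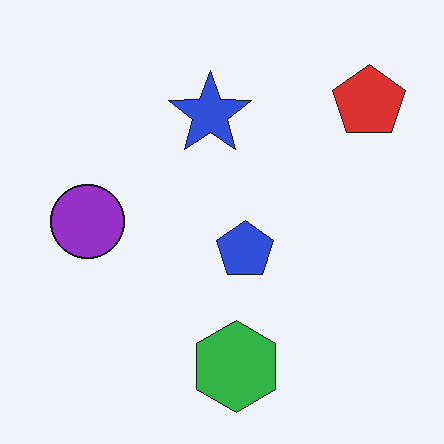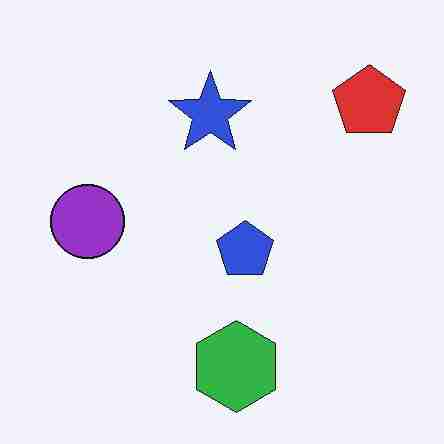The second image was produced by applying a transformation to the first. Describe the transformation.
The image was heavily JPEG-compressed with obvious blocking artifacts.

Blocky 8×8 compression artifacts appear around shape edges and the flat background shows ringing — characteristic JPEG degradation.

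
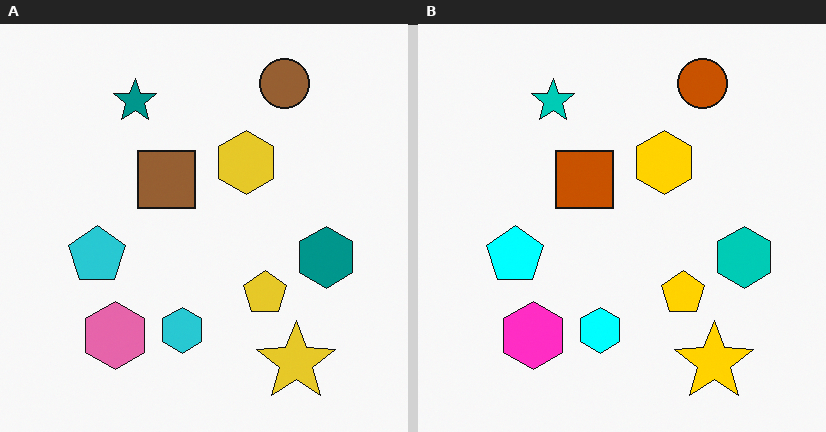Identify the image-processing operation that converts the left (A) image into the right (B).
The transformation is: made much more vivid (saturation change).

All colors are more vivid — a global saturation change.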